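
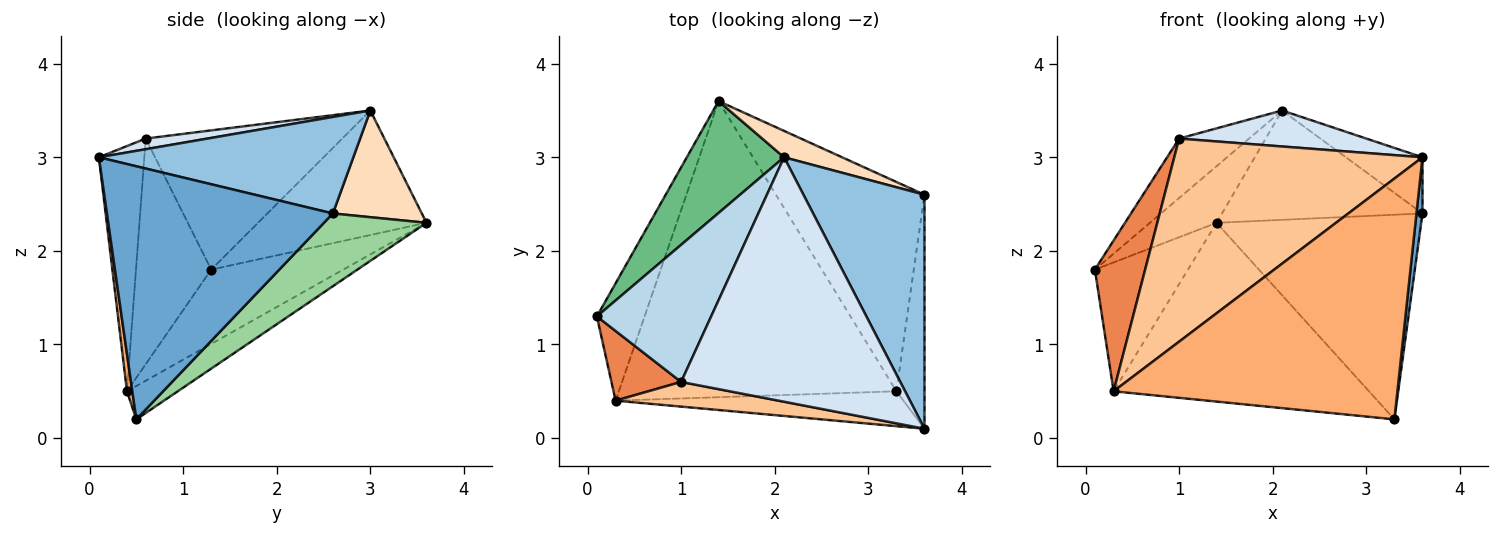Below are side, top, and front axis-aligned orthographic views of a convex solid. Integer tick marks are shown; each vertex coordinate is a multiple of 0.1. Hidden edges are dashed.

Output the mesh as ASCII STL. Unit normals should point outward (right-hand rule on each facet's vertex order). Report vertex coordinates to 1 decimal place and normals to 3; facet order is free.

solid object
 facet normal 0.994 -0.026 -0.110
  outer loop
   vertex 3.3 0.5 0.2
   vertex 3.6 2.6 2.4
   vertex 3.6 0.1 3.0
  endloop
 endfacet
 facet normal 0.613 0.184 0.768
  outer loop
   vertex 2.1 3.0 3.5
   vertex 3.6 0.1 3.0
   vertex 3.6 2.6 2.4
  endloop
 endfacet
 facet normal -0.745 0.265 0.612
  outer loop
   vertex 1.0 0.6 3.2
   vertex 2.1 3.0 3.5
   vertex 0.1 1.3 1.8
  endloop
 endfacet
 facet normal 0.048 -0.146 0.988
  outer loop
   vertex 1.0 0.6 3.2
   vertex 3.6 0.1 3.0
   vertex 2.1 3.0 3.5
  endloop
 endfacet
 facet normal -0.805 -0.538 0.249
  outer loop
   vertex 0.3 0.4 0.5
   vertex 1.0 0.6 3.2
   vertex 0.1 1.3 1.8
  endloop
 endfacet
 facet normal 0.019 -0.989 -0.143
  outer loop
   vertex 0.3 0.4 0.5
   vertex 3.3 0.5 0.2
   vertex 3.6 0.1 3.0
  endloop
 endfacet
 facet normal -0.179 -0.977 0.119
  outer loop
   vertex 0.3 0.4 0.5
   vertex 3.6 0.1 3.0
   vertex 1.0 0.6 3.2
  endloop
 endfacet
 facet normal 0.396 0.893 0.215
  outer loop
   vertex 1.4 3.6 2.3
   vertex 2.1 3.0 3.5
   vertex 3.6 2.6 2.4
  endloop
 endfacet
 facet normal -0.752 0.298 0.588
  outer loop
   vertex 1.4 3.6 2.3
   vertex 0.1 1.3 1.8
   vertex 2.1 3.0 3.5
  endloop
 endfacet
 facet normal 0.331 0.660 -0.675
  outer loop
   vertex 1.4 3.6 2.3
   vertex 3.6 2.6 2.4
   vertex 3.3 0.5 0.2
  endloop
 endfacet
 facet normal -0.724 0.510 -0.465
  outer loop
   vertex 1.4 3.6 2.3
   vertex 0.3 0.4 0.5
   vertex 0.1 1.3 1.8
  endloop
 endfacet
 facet normal -0.102 0.514 -0.852
  outer loop
   vertex 1.4 3.6 2.3
   vertex 3.3 0.5 0.2
   vertex 0.3 0.4 0.5
  endloop
 endfacet
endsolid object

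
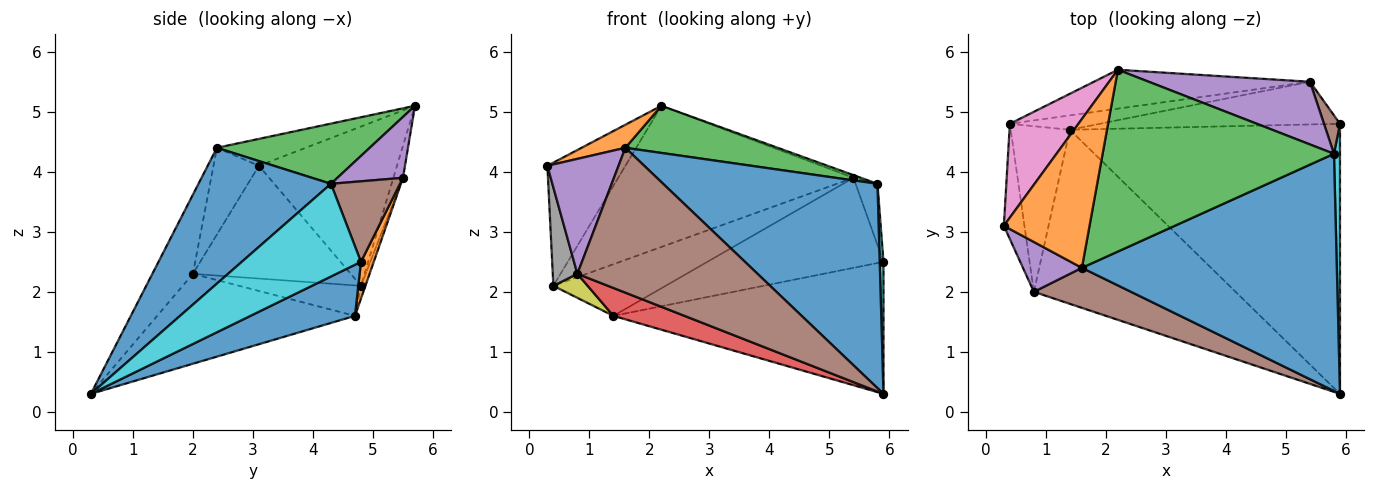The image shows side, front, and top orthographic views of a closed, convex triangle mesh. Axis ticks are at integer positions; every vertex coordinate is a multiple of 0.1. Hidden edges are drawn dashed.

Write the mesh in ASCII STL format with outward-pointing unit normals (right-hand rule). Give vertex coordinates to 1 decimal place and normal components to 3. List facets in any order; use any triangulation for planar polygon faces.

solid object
 facet normal 0.374 -0.605 0.703
  outer loop
   vertex 1.6 2.4 4.4
   vertex 5.9 0.3 0.3
   vertex 5.8 4.3 3.8
  endloop
 endfacet
 facet normal -0.297 -0.146 0.944
  outer loop
   vertex 1.6 2.4 4.4
   vertex 2.2 5.7 5.1
   vertex 0.3 3.1 4.1
  endloop
 endfacet
 facet normal 0.244 -0.244 0.939
  outer loop
   vertex 1.6 2.4 4.4
   vertex 5.8 4.3 3.8
   vertex 2.2 5.7 5.1
  endloop
 endfacet
 facet normal -0.403 -0.145 -0.904
  outer loop
   vertex 0.8 2.0 2.3
   vertex 1.4 4.7 1.6
   vertex 5.9 0.3 0.3
  endloop
 endfacet
 facet normal -0.505 -0.792 0.343
  outer loop
   vertex 0.8 2.0 2.3
   vertex 1.6 2.4 4.4
   vertex 0.3 3.1 4.1
  endloop
 endfacet
 facet normal -0.212 -0.942 0.260
  outer loop
   vertex 0.8 2.0 2.3
   vertex 5.9 0.3 0.3
   vertex 1.6 2.4 4.4
  endloop
 endfacet
 facet normal -0.815 0.461 0.351
  outer loop
   vertex 0.4 4.8 2.1
   vertex 0.3 3.1 4.1
   vertex 2.2 5.7 5.1
  endloop
 endfacet
 facet normal -0.972 -0.152 -0.177
  outer loop
   vertex 0.4 4.8 2.1
   vertex 0.8 2.0 2.3
   vertex 0.3 3.1 4.1
  endloop
 endfacet
 facet normal -0.454 -0.128 -0.882
  outer loop
   vertex 0.4 4.8 2.1
   vertex 1.4 4.7 1.6
   vertex 0.8 2.0 2.3
  endloop
 endfacet
 facet normal 0.997 -0.032 0.065
  outer loop
   vertex 5.9 4.8 2.5
   vertex 5.8 4.3 3.8
   vertex 5.9 0.3 0.3
  endloop
 endfacet
 facet normal 0.168 0.433 -0.886
  outer loop
   vertex 5.9 4.8 2.5
   vertex 5.9 0.3 0.3
   vertex 1.4 4.7 1.6
  endloop
 endfacet
 facet normal 0.065 0.902 -0.427
  outer loop
   vertex 5.4 5.5 3.9
   vertex 5.9 4.8 2.5
   vertex 1.4 4.7 1.6
  endloop
 endfacet
 facet normal -0.039 0.963 -0.265
  outer loop
   vertex 5.4 5.5 3.9
   vertex 0.4 4.8 2.1
   vertex 2.2 5.7 5.1
  endloop
 endfacet
 facet normal -0.038 0.962 -0.269
  outer loop
   vertex 5.4 5.5 3.9
   vertex 1.4 4.7 1.6
   vertex 0.4 4.8 2.1
  endloop
 endfacet
 facet normal 0.353 0.040 0.935
  outer loop
   vertex 5.4 5.5 3.9
   vertex 2.2 5.7 5.1
   vertex 5.8 4.3 3.8
  endloop
 endfacet
 facet normal 0.937 0.297 0.186
  outer loop
   vertex 5.4 5.5 3.9
   vertex 5.8 4.3 3.8
   vertex 5.9 4.8 2.5
  endloop
 endfacet
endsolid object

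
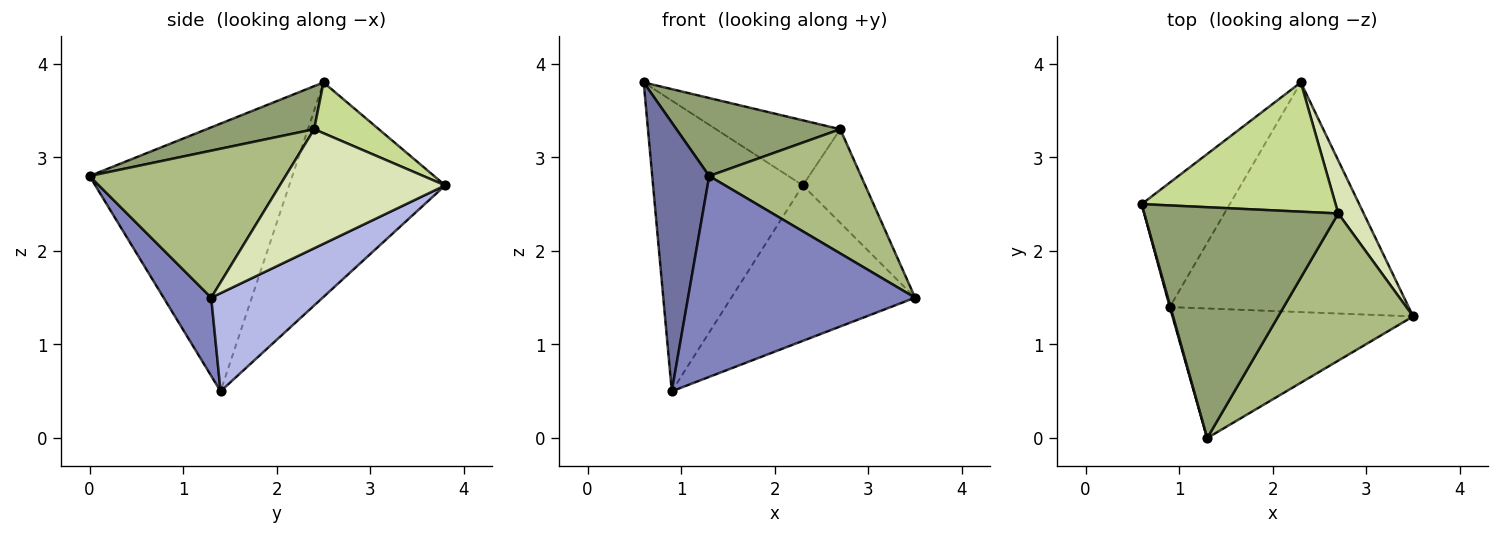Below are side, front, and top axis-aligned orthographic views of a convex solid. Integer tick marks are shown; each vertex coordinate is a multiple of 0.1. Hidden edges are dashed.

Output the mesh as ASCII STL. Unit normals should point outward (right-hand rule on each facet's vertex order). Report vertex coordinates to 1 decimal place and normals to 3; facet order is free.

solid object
 facet normal -0.963 -0.271 0.003
  outer loop
   vertex 0.9 1.4 0.5
   vertex 1.3 0.0 2.8
   vertex 0.6 2.5 3.8
  endloop
 endfacet
 facet normal 0.174 -0.828 -0.534
  outer loop
   vertex 0.9 1.4 0.5
   vertex 3.5 1.3 1.5
   vertex 1.3 0.0 2.8
  endloop
 endfacet
 facet normal -0.692 0.664 -0.284
  outer loop
   vertex 2.3 3.8 2.7
   vertex 0.9 1.4 0.5
   vertex 0.6 2.5 3.8
  endloop
 endfacet
 facet normal 0.322 0.531 -0.784
  outer loop
   vertex 2.3 3.8 2.7
   vertex 3.5 1.3 1.5
   vertex 0.9 1.4 0.5
  endloop
 endfacet
 facet normal 0.206 -0.313 0.927
  outer loop
   vertex 2.7 2.4 3.3
   vertex 0.6 2.5 3.8
   vertex 1.3 0.0 2.8
  endloop
 endfacet
 facet normal 0.640 -0.496 0.587
  outer loop
   vertex 2.7 2.4 3.3
   vertex 1.3 0.0 2.8
   vertex 3.5 1.3 1.5
  endloop
 endfacet
 facet normal 0.228 0.438 0.870
  outer loop
   vertex 2.7 2.4 3.3
   vertex 2.3 3.8 2.7
   vertex 0.6 2.5 3.8
  endloop
 endfacet
 facet normal 0.917 0.346 0.196
  outer loop
   vertex 2.7 2.4 3.3
   vertex 3.5 1.3 1.5
   vertex 2.3 3.8 2.7
  endloop
 endfacet
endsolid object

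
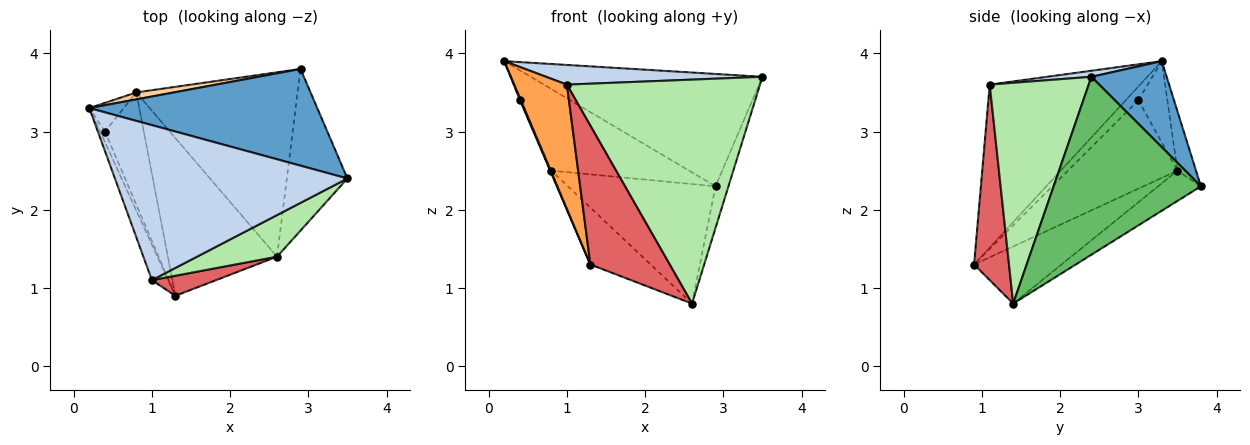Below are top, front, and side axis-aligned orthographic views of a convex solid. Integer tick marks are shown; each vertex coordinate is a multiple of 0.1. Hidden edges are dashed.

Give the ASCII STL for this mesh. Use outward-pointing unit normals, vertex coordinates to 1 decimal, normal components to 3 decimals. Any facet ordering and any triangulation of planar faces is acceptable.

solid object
 facet normal 0.239 0.736 0.633
  outer loop
   vertex 2.9 3.8 2.3
   vertex 0.2 3.3 3.9
   vertex 3.5 2.4 3.7
  endloop
 endfacet
 facet normal 0.026 -0.126 0.992
  outer loop
   vertex 1.0 1.1 3.6
   vertex 3.5 2.4 3.7
   vertex 0.2 3.3 3.9
  endloop
 endfacet
 facet normal -0.940 -0.329 -0.094
  outer loop
   vertex 1.0 1.1 3.6
   vertex 0.2 3.3 3.9
   vertex 1.3 0.9 1.3
  endloop
 endfacet
 facet normal -0.133 0.988 0.084
  outer loop
   vertex 0.8 3.5 2.5
   vertex 0.2 3.3 3.9
   vertex 2.9 3.8 2.3
  endloop
 endfacet
 facet normal 0.943 0.083 -0.321
  outer loop
   vertex 2.6 1.4 0.8
   vertex 2.9 3.8 2.3
   vertex 3.5 2.4 3.7
  endloop
 endfacet
 facet normal 0.450 -0.878 0.163
  outer loop
   vertex 2.6 1.4 0.8
   vertex 3.5 2.4 3.7
   vertex 1.0 1.1 3.6
  endloop
 endfacet
 facet normal 0.399 -0.907 0.131
  outer loop
   vertex 2.6 1.4 0.8
   vertex 1.0 1.1 3.6
   vertex 1.3 0.9 1.3
  endloop
 endfacet
 facet normal -0.442 0.305 -0.844
  outer loop
   vertex 2.6 1.4 0.8
   vertex 1.3 0.9 1.3
   vertex 0.8 3.5 2.5
  endloop
 endfacet
 facet normal -0.156 0.537 -0.829
  outer loop
   vertex 2.6 1.4 0.8
   vertex 0.8 3.5 2.5
   vertex 2.9 3.8 2.3
  endloop
 endfacet
 facet normal -0.940 -0.067 -0.336
  outer loop
   vertex 0.4 3.0 3.4
   vertex 1.3 0.9 1.3
   vertex 0.2 3.3 3.9
  endloop
 endfacet
 facet normal -0.920 0.035 -0.389
  outer loop
   vertex 0.4 3.0 3.4
   vertex 0.2 3.3 3.9
   vertex 0.8 3.5 2.5
  endloop
 endfacet
 facet normal -0.916 0.009 -0.402
  outer loop
   vertex 0.4 3.0 3.4
   vertex 0.8 3.5 2.5
   vertex 1.3 0.9 1.3
  endloop
 endfacet
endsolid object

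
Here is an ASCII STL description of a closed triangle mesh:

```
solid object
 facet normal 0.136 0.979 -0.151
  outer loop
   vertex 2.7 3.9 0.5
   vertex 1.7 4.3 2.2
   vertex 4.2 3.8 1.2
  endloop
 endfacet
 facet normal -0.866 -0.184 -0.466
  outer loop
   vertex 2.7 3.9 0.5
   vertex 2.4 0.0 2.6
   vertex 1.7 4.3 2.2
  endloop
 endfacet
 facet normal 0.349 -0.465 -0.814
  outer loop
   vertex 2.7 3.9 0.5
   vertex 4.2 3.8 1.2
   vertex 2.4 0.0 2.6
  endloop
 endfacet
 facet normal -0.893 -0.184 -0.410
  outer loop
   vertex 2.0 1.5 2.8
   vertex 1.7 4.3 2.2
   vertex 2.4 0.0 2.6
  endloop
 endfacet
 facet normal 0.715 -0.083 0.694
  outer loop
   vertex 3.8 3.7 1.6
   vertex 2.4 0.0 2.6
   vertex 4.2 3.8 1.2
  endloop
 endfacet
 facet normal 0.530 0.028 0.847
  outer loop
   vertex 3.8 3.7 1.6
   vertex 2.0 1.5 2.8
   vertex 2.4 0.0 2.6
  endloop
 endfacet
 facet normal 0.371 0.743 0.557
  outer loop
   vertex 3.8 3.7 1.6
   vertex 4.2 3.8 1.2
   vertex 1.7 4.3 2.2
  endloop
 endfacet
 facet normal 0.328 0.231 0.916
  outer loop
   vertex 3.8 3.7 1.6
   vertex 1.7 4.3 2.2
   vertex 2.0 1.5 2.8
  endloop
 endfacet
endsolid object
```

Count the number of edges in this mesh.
12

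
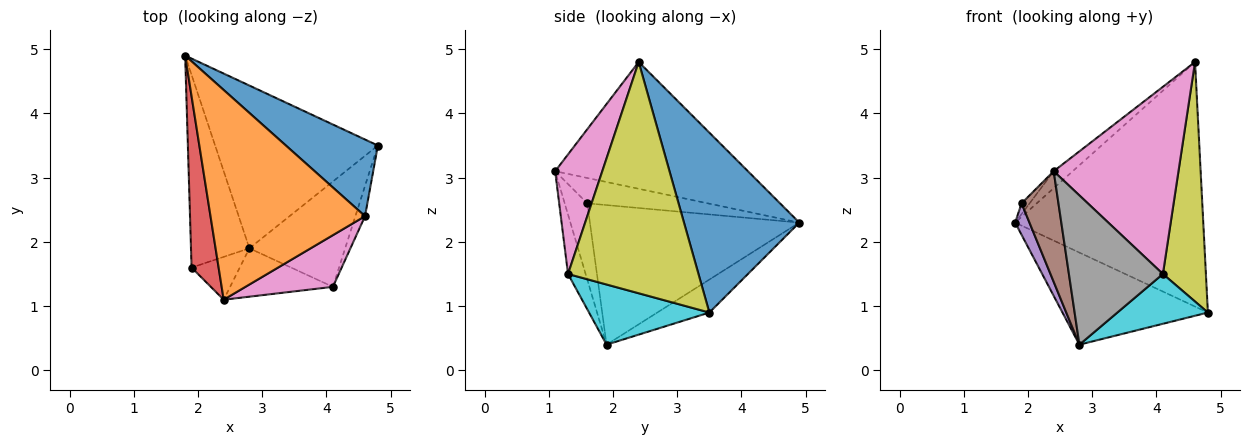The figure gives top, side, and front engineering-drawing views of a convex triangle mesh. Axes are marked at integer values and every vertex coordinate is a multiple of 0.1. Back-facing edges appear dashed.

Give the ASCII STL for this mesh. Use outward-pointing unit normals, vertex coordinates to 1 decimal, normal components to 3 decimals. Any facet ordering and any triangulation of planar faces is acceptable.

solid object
 facet normal 0.505 0.824 0.258
  outer loop
   vertex 4.6 2.4 4.8
   vertex 4.8 3.5 0.9
   vertex 1.8 4.9 2.3
  endloop
 endfacet
 facet normal -0.633 0.062 0.772
  outer loop
   vertex 4.6 2.4 4.8
   vertex 1.8 4.9 2.3
   vertex 2.4 1.1 3.1
  endloop
 endfacet
 facet normal -0.174 0.485 -0.857
  outer loop
   vertex 2.8 1.9 0.4
   vertex 1.8 4.9 2.3
   vertex 4.8 3.5 0.9
  endloop
 endfacet
 facet normal -0.683 0.046 0.729
  outer loop
   vertex 1.9 1.6 2.6
   vertex 2.4 1.1 3.1
   vertex 1.8 4.9 2.3
  endloop
 endfacet
 facet normal -0.921 -0.063 -0.385
  outer loop
   vertex 1.9 1.6 2.6
   vertex 1.8 4.9 2.3
   vertex 2.8 1.9 0.4
  endloop
 endfacet
 facet normal -0.496 -0.810 -0.313
  outer loop
   vertex 1.9 1.6 2.6
   vertex 2.8 1.9 0.4
   vertex 2.4 1.1 3.1
  endloop
 endfacet
 facet normal 0.342 -0.906 0.250
  outer loop
   vertex 4.1 1.3 1.5
   vertex 4.6 2.4 4.8
   vertex 2.4 1.1 3.1
  endloop
 endfacet
 facet normal -0.175 -0.937 -0.303
  outer loop
   vertex 4.1 1.3 1.5
   vertex 2.4 1.1 3.1
   vertex 2.8 1.9 0.4
  endloop
 endfacet
 facet normal 0.949 -0.313 -0.040
  outer loop
   vertex 4.1 1.3 1.5
   vertex 4.8 3.5 0.9
   vertex 4.6 2.4 4.8
  endloop
 endfacet
 facet normal 0.494 -0.372 -0.786
  outer loop
   vertex 4.1 1.3 1.5
   vertex 2.8 1.9 0.4
   vertex 4.8 3.5 0.9
  endloop
 endfacet
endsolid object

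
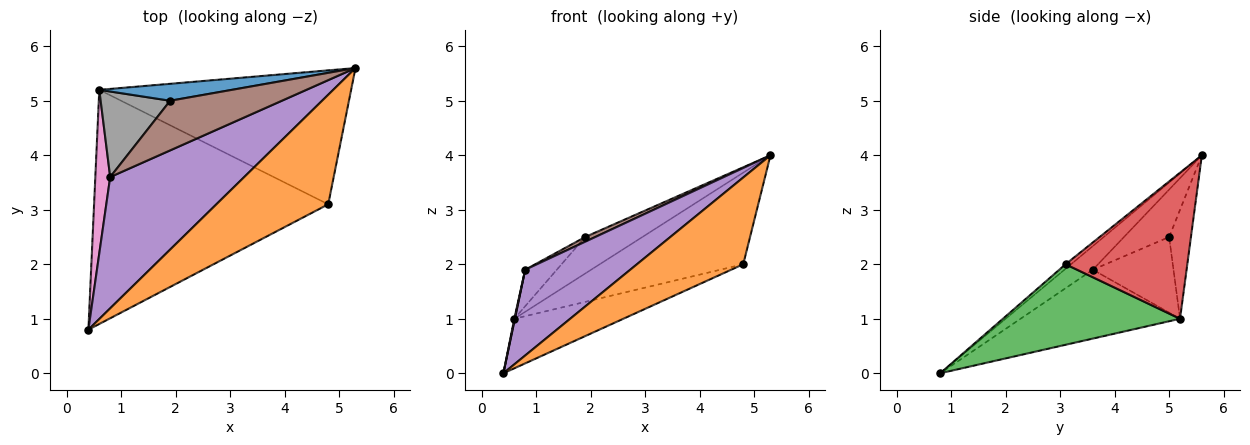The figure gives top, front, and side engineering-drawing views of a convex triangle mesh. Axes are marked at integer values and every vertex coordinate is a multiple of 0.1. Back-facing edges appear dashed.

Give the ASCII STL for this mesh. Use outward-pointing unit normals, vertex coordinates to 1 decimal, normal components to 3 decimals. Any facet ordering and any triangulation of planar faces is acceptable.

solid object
 facet normal -0.327 0.858 0.397
  outer loop
   vertex 0.6 5.2 1.0
   vertex 1.9 5.0 2.5
   vertex 5.3 5.6 4.0
  endloop
 endfacet
 facet normal -0.032 -0.620 0.784
  outer loop
   vertex 4.8 3.1 2.0
   vertex 5.3 5.6 4.0
   vertex 0.4 0.8 0.0
  endloop
 endfacet
 facet normal 0.319 0.196 -0.927
  outer loop
   vertex 4.8 3.1 2.0
   vertex 0.4 0.8 0.0
   vertex 0.6 5.2 1.0
  endloop
 endfacet
 facet normal 0.432 0.509 -0.744
  outer loop
   vertex 4.8 3.1 2.0
   vertex 0.6 5.2 1.0
   vertex 5.3 5.6 4.0
  endloop
 endfacet
 facet normal -0.146 -0.541 0.828
  outer loop
   vertex 0.8 3.6 1.9
   vertex 0.4 0.8 0.0
   vertex 5.3 5.6 4.0
  endloop
 endfacet
 facet normal -0.389 -0.087 0.917
  outer loop
   vertex 0.8 3.6 1.9
   vertex 5.3 5.6 4.0
   vertex 1.9 5.0 2.5
  endloop
 endfacet
 facet normal -0.977 -0.004 0.211
  outer loop
   vertex 0.8 3.6 1.9
   vertex 0.6 5.2 1.0
   vertex 0.4 0.8 0.0
  endloop
 endfacet
 facet normal -0.707 0.277 0.650
  outer loop
   vertex 0.8 3.6 1.9
   vertex 1.9 5.0 2.5
   vertex 0.6 5.2 1.0
  endloop
 endfacet
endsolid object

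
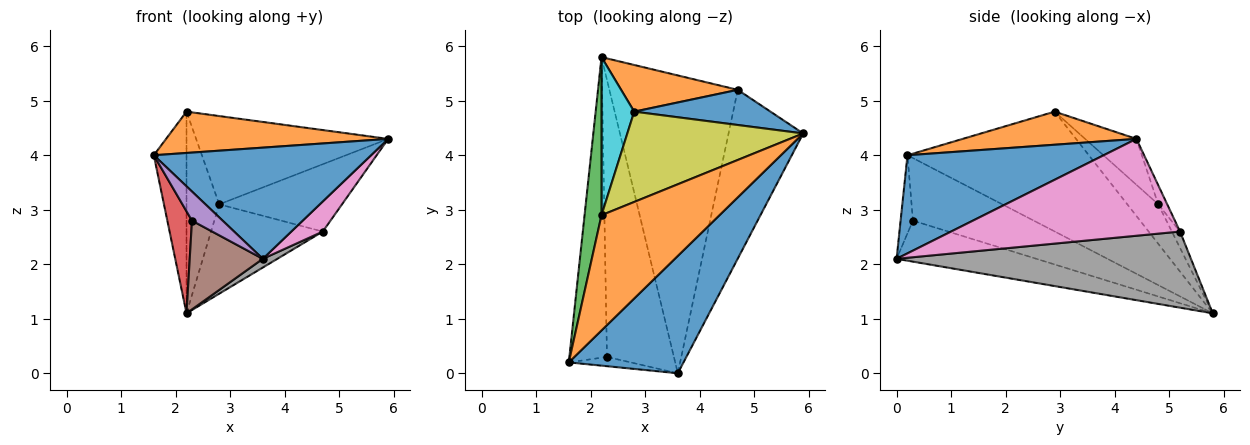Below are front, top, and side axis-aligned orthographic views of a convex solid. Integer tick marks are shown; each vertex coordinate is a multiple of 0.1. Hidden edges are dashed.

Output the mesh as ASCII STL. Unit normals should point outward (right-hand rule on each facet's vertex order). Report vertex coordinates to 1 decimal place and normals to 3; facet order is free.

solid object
 facet normal 0.528 -0.584 0.617
  outer loop
   vertex 3.6 0.0 2.1
   vertex 5.9 4.4 4.3
   vertex 1.6 0.2 4.0
  endloop
 endfacet
 facet normal 0.255 -0.326 0.910
  outer loop
   vertex 2.2 2.9 4.8
   vertex 1.6 0.2 4.0
   vertex 5.9 4.4 4.3
  endloop
 endfacet
 facet normal -0.975 0.176 0.138
  outer loop
   vertex 2.2 2.9 4.8
   vertex 2.2 5.8 1.1
   vertex 1.6 0.2 4.0
  endloop
 endfacet
 facet normal -0.845 -0.172 -0.507
  outer loop
   vertex 2.3 0.3 2.8
   vertex 1.6 0.2 4.0
   vertex 2.2 5.8 1.1
  endloop
 endfacet
 facet normal -0.358 -0.890 -0.283
  outer loop
   vertex 2.3 0.3 2.8
   vertex 3.6 0.0 2.1
   vertex 1.6 0.2 4.0
  endloop
 endfacet
 facet normal -0.504 -0.263 -0.823
  outer loop
   vertex 2.3 0.3 2.8
   vertex 2.2 5.8 1.1
   vertex 3.6 0.0 2.1
  endloop
 endfacet
 facet normal 0.787 -0.108 -0.607
  outer loop
   vertex 4.7 5.2 2.6
   vertex 5.9 4.4 4.3
   vertex 3.6 0.0 2.1
  endloop
 endfacet
 facet normal 0.510 -0.025 -0.860
  outer loop
   vertex 4.7 5.2 2.6
   vertex 3.6 0.0 2.1
   vertex 2.2 5.8 1.1
  endloop
 endfacet
 facet normal -0.184 0.687 0.703
  outer loop
   vertex 2.8 4.8 3.1
   vertex 2.2 2.9 4.8
   vertex 5.9 4.4 4.3
  endloop
 endfacet
 facet normal -0.597 0.631 0.495
  outer loop
   vertex 2.8 4.8 3.1
   vertex 2.2 5.8 1.1
   vertex 2.2 2.9 4.8
  endloop
 endfacet
 facet normal -0.065 0.885 0.462
  outer loop
   vertex 2.8 4.8 3.1
   vertex 5.9 4.4 4.3
   vertex 4.7 5.2 2.6
  endloop
 endfacet
 facet normal -0.065 0.885 0.462
  outer loop
   vertex 2.8 4.8 3.1
   vertex 4.7 5.2 2.6
   vertex 2.2 5.8 1.1
  endloop
 endfacet
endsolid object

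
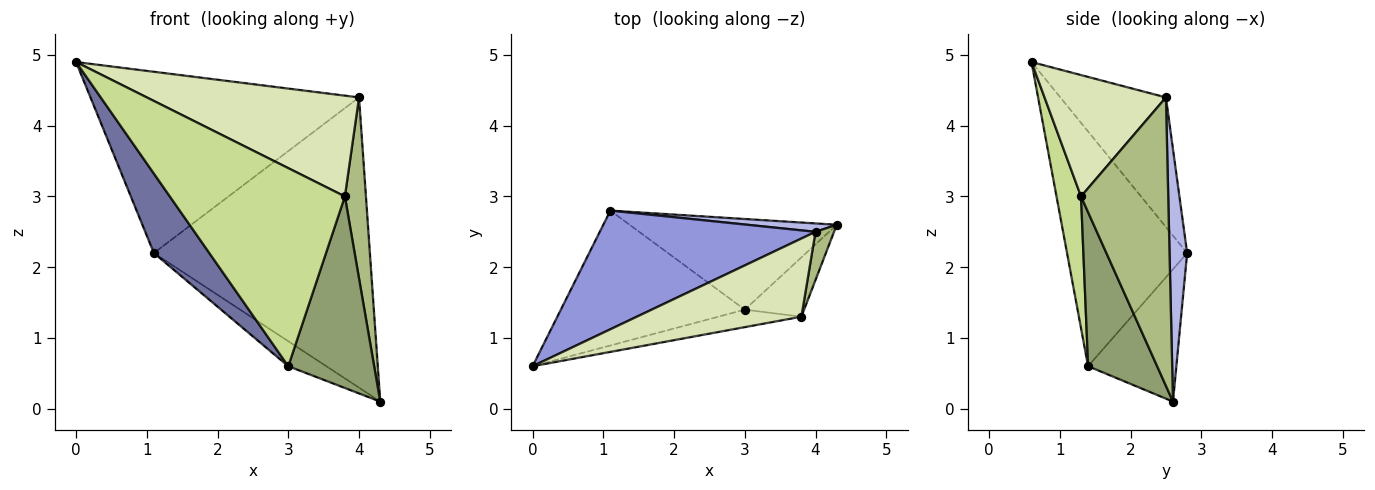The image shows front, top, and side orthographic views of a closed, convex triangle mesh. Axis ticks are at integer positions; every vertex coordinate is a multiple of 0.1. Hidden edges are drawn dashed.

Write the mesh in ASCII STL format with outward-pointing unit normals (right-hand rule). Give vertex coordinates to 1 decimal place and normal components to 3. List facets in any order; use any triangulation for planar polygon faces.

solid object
 facet normal -0.740 -0.342 -0.580
  outer loop
   vertex 3.0 1.4 0.6
   vertex 0.0 0.6 4.9
   vertex 1.1 2.8 2.2
  endloop
 endfacet
 facet normal -0.525 0.226 -0.821
  outer loop
   vertex 3.0 1.4 0.6
   vertex 1.1 2.8 2.2
   vertex 4.3 2.6 0.1
  endloop
 endfacet
 facet normal -0.312 0.795 0.520
  outer loop
   vertex 4.0 2.5 4.4
   vertex 1.1 2.8 2.2
   vertex 0.0 0.6 4.9
  endloop
 endfacet
 facet normal 0.081 0.996 0.029
  outer loop
   vertex 4.0 2.5 4.4
   vertex 4.3 2.6 0.1
   vertex 1.1 2.8 2.2
  endloop
 endfacet
 facet normal 0.609 -0.758 -0.235
  outer loop
   vertex 3.8 1.3 3.0
   vertex 3.0 1.4 0.6
   vertex 4.3 2.6 0.1
  endloop
 endfacet
 facet normal 0.970 -0.234 0.062
  outer loop
   vertex 3.8 1.3 3.0
   vertex 4.3 2.6 0.1
   vertex 4.0 2.5 4.4
  endloop
 endfacet
 facet normal 0.138 -0.987 -0.087
  outer loop
   vertex 3.8 1.3 3.0
   vertex 0.0 0.6 4.9
   vertex 3.0 1.4 0.6
  endloop
 endfacet
 facet normal 0.412 -0.720 0.558
  outer loop
   vertex 3.8 1.3 3.0
   vertex 4.0 2.5 4.4
   vertex 0.0 0.6 4.9
  endloop
 endfacet
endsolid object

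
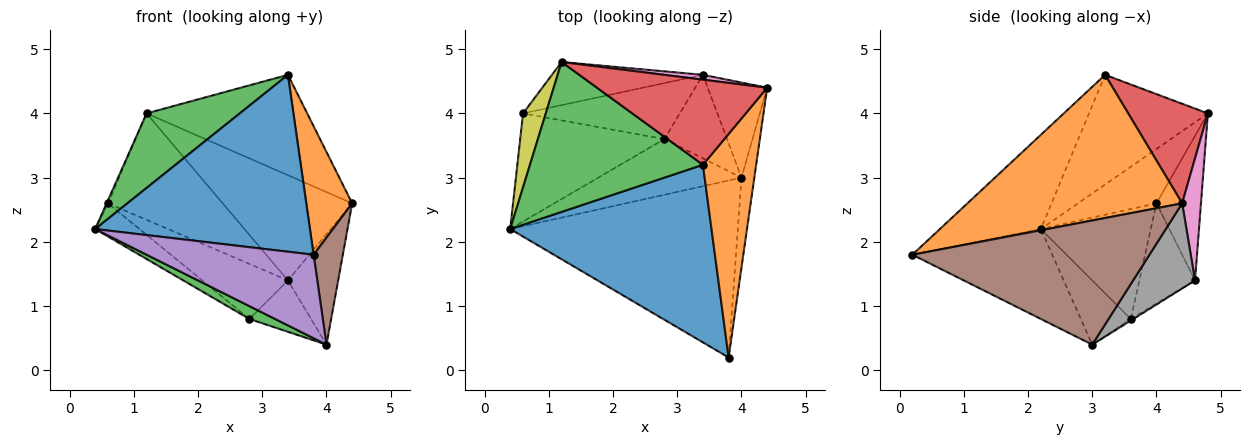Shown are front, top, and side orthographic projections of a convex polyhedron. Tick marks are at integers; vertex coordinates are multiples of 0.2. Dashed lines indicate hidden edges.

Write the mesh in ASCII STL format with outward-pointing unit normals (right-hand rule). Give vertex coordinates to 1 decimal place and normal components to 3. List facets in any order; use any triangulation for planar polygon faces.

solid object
 facet normal -0.315 -0.670 0.673
  outer loop
   vertex 3.4 3.2 4.6
   vertex 0.4 2.2 2.2
   vertex 3.8 0.2 1.8
  endloop
 endfacet
 facet normal 0.919 -0.196 0.342
  outer loop
   vertex 3.4 3.2 4.6
   vertex 3.8 0.2 1.8
   vertex 4.4 4.4 2.6
  endloop
 endfacet
 facet normal -0.494 -0.387 0.779
  outer loop
   vertex 1.2 4.8 4.0
   vertex 0.4 2.2 2.2
   vertex 3.4 3.2 4.6
  endloop
 endfacet
 facet normal 0.354 0.713 0.605
  outer loop
   vertex 1.2 4.8 4.0
   vertex 3.4 3.2 4.6
   vertex 4.4 4.4 2.6
  endloop
 endfacet
 facet normal -0.337 -0.402 -0.852
  outer loop
   vertex 4.0 3.0 0.4
   vertex 3.8 0.2 1.8
   vertex 0.4 2.2 2.2
  endloop
 endfacet
 facet normal 0.987 -0.122 -0.102
  outer loop
   vertex 4.0 3.0 0.4
   vertex 4.4 4.4 2.6
   vertex 3.8 0.2 1.8
  endloop
 endfacet
 facet normal 0.143 0.989 0.045
  outer loop
   vertex 3.4 4.6 1.4
   vertex 1.2 4.8 4.0
   vertex 4.4 4.4 2.6
  endloop
 endfacet
 facet normal 0.683 0.554 -0.477
  outer loop
   vertex 3.4 4.6 1.4
   vertex 4.4 4.4 2.6
   vertex 4.0 3.0 0.4
  endloop
 endfacet
 facet normal -0.922 0.017 0.386
  outer loop
   vertex 0.6 4.0 2.6
   vertex 0.4 2.2 2.2
   vertex 1.2 4.8 4.0
  endloop
 endfacet
 facet normal -0.338 0.872 -0.353
  outer loop
   vertex 0.6 4.0 2.6
   vertex 1.2 4.8 4.0
   vertex 3.4 4.6 1.4
  endloop
 endfacet
 facet normal -0.022 0.524 -0.851
  outer loop
   vertex 2.8 3.6 0.8
   vertex 3.4 4.6 1.4
   vertex 4.0 3.0 0.4
  endloop
 endfacet
 facet normal -0.415 0.638 -0.649
  outer loop
   vertex 2.8 3.6 0.8
   vertex 0.6 4.0 2.6
   vertex 3.4 4.6 1.4
  endloop
 endfacet
 facet normal -0.401 -0.206 -0.893
  outer loop
   vertex 2.8 3.6 0.8
   vertex 4.0 3.0 0.4
   vertex 0.4 2.2 2.2
  endloop
 endfacet
 facet normal -0.589 0.237 -0.773
  outer loop
   vertex 2.8 3.6 0.8
   vertex 0.4 2.2 2.2
   vertex 0.6 4.0 2.6
  endloop
 endfacet
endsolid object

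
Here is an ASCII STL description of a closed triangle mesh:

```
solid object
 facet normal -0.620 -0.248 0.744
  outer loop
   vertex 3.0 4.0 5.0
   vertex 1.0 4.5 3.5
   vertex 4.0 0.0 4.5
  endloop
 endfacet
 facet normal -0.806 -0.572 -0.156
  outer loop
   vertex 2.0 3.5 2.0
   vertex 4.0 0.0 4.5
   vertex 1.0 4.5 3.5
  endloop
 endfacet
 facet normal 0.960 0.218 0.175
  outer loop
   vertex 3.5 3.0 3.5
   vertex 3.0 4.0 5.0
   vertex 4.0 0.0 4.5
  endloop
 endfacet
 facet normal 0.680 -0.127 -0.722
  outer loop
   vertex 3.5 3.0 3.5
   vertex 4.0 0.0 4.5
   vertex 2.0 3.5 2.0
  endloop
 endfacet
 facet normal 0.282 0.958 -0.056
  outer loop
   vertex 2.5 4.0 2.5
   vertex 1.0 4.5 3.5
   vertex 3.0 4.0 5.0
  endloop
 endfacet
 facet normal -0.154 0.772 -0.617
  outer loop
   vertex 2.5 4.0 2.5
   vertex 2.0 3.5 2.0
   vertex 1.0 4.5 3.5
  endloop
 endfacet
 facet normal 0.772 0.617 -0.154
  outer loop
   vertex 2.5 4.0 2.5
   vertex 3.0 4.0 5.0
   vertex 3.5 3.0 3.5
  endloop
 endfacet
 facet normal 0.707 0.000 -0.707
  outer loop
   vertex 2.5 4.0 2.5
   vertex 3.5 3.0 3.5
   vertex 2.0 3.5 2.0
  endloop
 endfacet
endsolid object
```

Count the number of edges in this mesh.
12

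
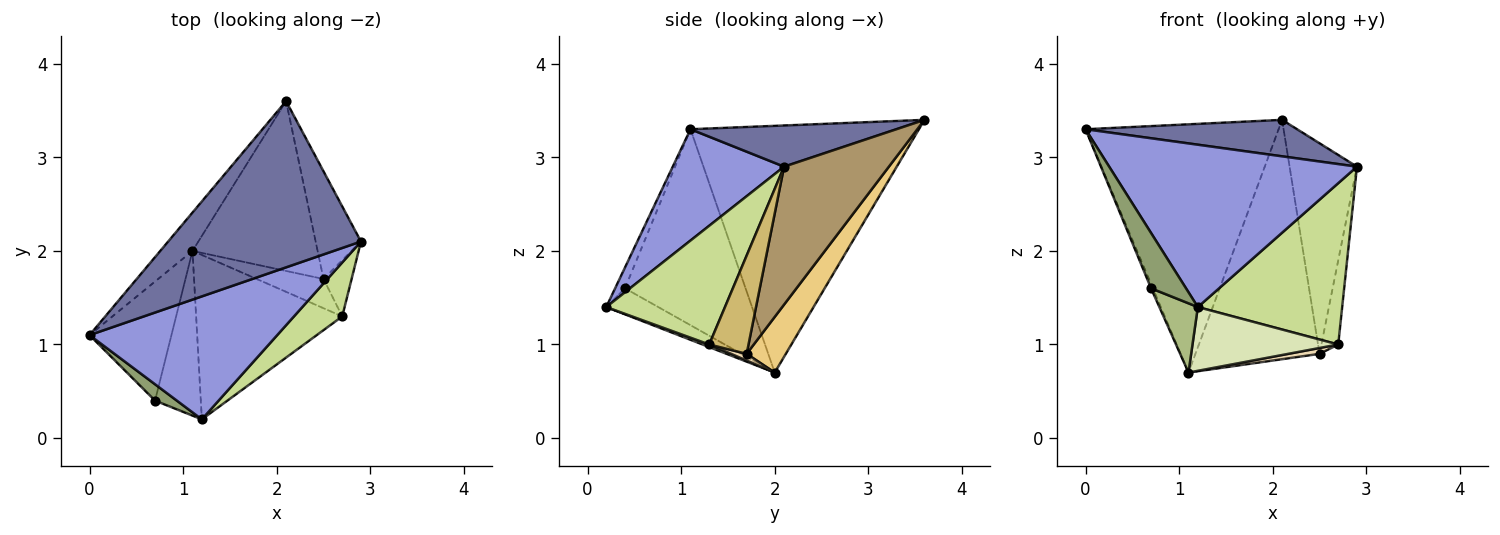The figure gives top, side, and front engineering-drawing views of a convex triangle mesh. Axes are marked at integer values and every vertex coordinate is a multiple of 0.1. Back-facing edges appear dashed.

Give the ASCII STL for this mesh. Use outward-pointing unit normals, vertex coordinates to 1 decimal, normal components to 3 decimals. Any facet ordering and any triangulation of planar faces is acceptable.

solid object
 facet normal 0.204 -0.210 0.956
  outer loop
   vertex 2.1 3.6 3.4
   vertex 0.0 1.1 3.3
   vertex 2.9 2.1 2.9
  endloop
 endfacet
 facet normal -0.760 0.642 -0.099
  outer loop
   vertex 1.1 2.0 0.7
   vertex 0.0 1.1 3.3
   vertex 2.1 3.6 3.4
  endloop
 endfacet
 facet normal 0.337 -0.750 0.568
  outer loop
   vertex 1.2 0.2 1.4
   vertex 2.9 2.1 2.9
   vertex 0.0 1.1 3.3
  endloop
 endfacet
 facet normal -0.923 0.014 -0.386
  outer loop
   vertex 0.7 0.4 1.6
   vertex 0.0 1.1 3.3
   vertex 1.1 2.0 0.7
  endloop
 endfacet
 facet normal -0.261 -0.926 0.274
  outer loop
   vertex 0.7 0.4 1.6
   vertex 1.2 0.2 1.4
   vertex 0.0 1.1 3.3
  endloop
 endfacet
 facet normal -0.464 -0.343 -0.817
  outer loop
   vertex 0.7 0.4 1.6
   vertex 1.1 2.0 0.7
   vertex 1.2 0.2 1.4
  endloop
 endfacet
 facet normal 0.615 -0.748 0.250
  outer loop
   vertex 2.7 1.3 1.0
   vertex 2.9 2.1 2.9
   vertex 1.2 0.2 1.4
  endloop
 endfacet
 facet normal 0.017 -0.362 -0.932
  outer loop
   vertex 2.7 1.3 1.0
   vertex 1.2 0.2 1.4
   vertex 1.1 2.0 0.7
  endloop
 endfacet
 facet normal 0.811 0.521 -0.266
  outer loop
   vertex 2.5 1.7 0.9
   vertex 2.1 3.6 3.4
   vertex 2.9 2.1 2.9
  endloop
 endfacet
 facet normal 0.889 0.381 -0.254
  outer loop
   vertex 2.5 1.7 0.9
   vertex 2.9 2.1 2.9
   vertex 2.7 1.3 1.0
  endloop
 endfacet
 facet normal 0.249 0.790 -0.560
  outer loop
   vertex 2.5 1.7 0.9
   vertex 1.1 2.0 0.7
   vertex 2.1 3.6 3.4
  endloop
 endfacet
 facet normal 0.098 -0.195 -0.976
  outer loop
   vertex 2.5 1.7 0.9
   vertex 2.7 1.3 1.0
   vertex 1.1 2.0 0.7
  endloop
 endfacet
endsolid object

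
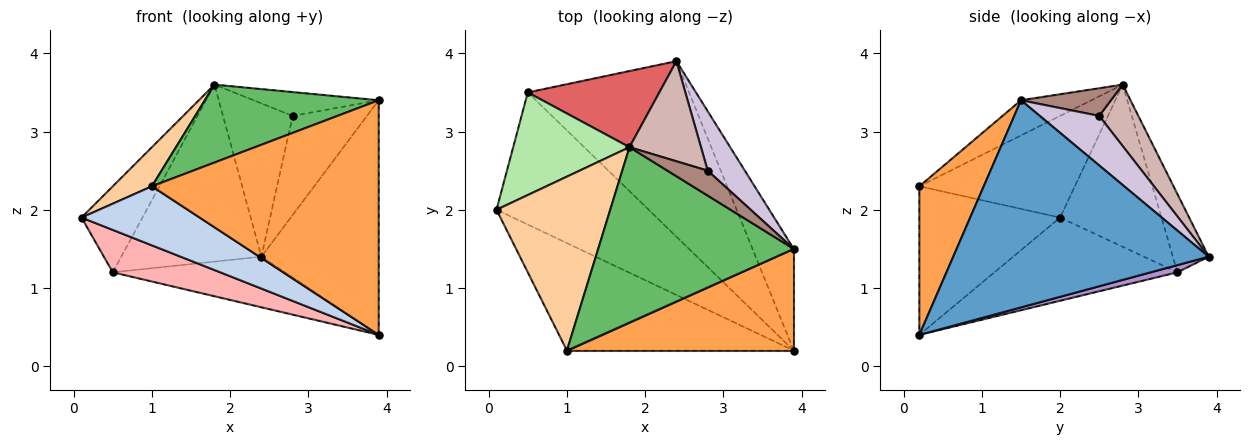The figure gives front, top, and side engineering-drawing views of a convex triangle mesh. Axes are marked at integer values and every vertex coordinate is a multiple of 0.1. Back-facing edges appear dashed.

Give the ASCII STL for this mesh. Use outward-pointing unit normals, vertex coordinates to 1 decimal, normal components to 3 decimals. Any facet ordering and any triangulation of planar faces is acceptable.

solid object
 facet normal 0.894 0.411 -0.178
  outer loop
   vertex 3.9 0.2 0.4
   vertex 2.4 3.9 1.4
   vertex 3.9 1.5 3.4
  endloop
 endfacet
 facet normal -0.498 -0.418 -0.760
  outer loop
   vertex 1.0 0.2 2.3
   vertex 0.1 2.0 1.9
   vertex 3.9 0.2 0.4
  endloop
 endfacet
 facet normal 0.252 -0.888 0.385
  outer loop
   vertex 1.0 0.2 2.3
   vertex 3.9 0.2 0.4
   vertex 3.9 1.5 3.4
  endloop
 endfacet
 facet normal -0.657 -0.165 0.735
  outer loop
   vertex 1.8 2.8 3.6
   vertex 0.1 2.0 1.9
   vertex 1.0 0.2 2.3
  endloop
 endfacet
 facet normal -0.162 -0.401 0.902
  outer loop
   vertex 1.8 2.8 3.6
   vertex 1.0 0.2 2.3
   vertex 3.9 1.5 3.4
  endloop
 endfacet
 facet normal -0.730 0.439 0.524
  outer loop
   vertex 0.5 3.5 1.2
   vertex 0.1 2.0 1.9
   vertex 1.8 2.8 3.6
  endloop
 endfacet
 facet normal -0.229 0.894 0.385
  outer loop
   vertex 0.5 3.5 1.2
   vertex 1.8 2.8 3.6
   vertex 2.4 3.9 1.4
  endloop
 endfacet
 facet normal -0.462 -0.271 -0.845
  outer loop
   vertex 0.5 3.5 1.2
   vertex 3.9 0.2 0.4
   vertex 0.1 2.0 1.9
  endloop
 endfacet
 facet normal 0.043 0.277 -0.960
  outer loop
   vertex 0.5 3.5 1.2
   vertex 2.4 3.9 1.4
   vertex 3.9 0.2 0.4
  endloop
 endfacet
 facet normal 0.566 0.707 0.424
  outer loop
   vertex 2.8 2.5 3.2
   vertex 3.9 1.5 3.4
   vertex 2.4 3.9 1.4
  endloop
 endfacet
 facet normal 0.445 0.619 0.648
  outer loop
   vertex 2.8 2.5 3.2
   vertex 1.8 2.8 3.6
   vertex 3.9 1.5 3.4
  endloop
 endfacet
 facet normal 0.425 0.758 0.495
  outer loop
   vertex 2.8 2.5 3.2
   vertex 2.4 3.9 1.4
   vertex 1.8 2.8 3.6
  endloop
 endfacet
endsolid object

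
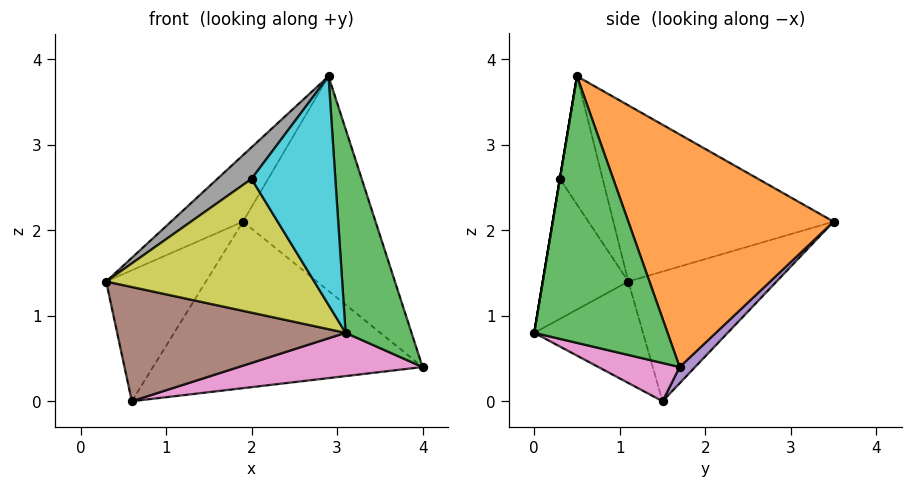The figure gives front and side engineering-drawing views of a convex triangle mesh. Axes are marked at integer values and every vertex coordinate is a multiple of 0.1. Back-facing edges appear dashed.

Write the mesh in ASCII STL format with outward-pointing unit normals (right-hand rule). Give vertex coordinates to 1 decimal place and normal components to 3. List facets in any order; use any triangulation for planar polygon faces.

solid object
 facet normal -0.637 0.208 0.742
  outer loop
   vertex 2.9 0.5 3.8
   vertex 1.9 3.5 2.1
   vertex 0.3 1.1 1.4
  endloop
 endfacet
 facet normal 0.762 0.492 0.420
  outer loop
   vertex 2.9 0.5 3.8
   vertex 4.0 1.7 0.4
   vertex 1.9 3.5 2.1
  endloop
 endfacet
 facet normal 0.889 -0.439 0.132
  outer loop
   vertex 3.1 0.0 0.8
   vertex 4.0 1.7 0.4
   vertex 2.9 0.5 3.8
  endloop
 endfacet
 facet normal -0.829 0.558 -0.018
  outer loop
   vertex 0.6 1.5 0.0
   vertex 0.3 1.1 1.4
   vertex 1.9 3.5 2.1
  endloop
 endfacet
 facet normal 0.041 0.711 -0.702
  outer loop
   vertex 0.6 1.5 0.0
   vertex 1.9 3.5 2.1
   vertex 4.0 1.7 0.4
  endloop
 endfacet
 facet normal -0.406 -0.852 -0.330
  outer loop
   vertex 0.6 1.5 0.0
   vertex 3.1 0.0 0.8
   vertex 0.3 1.1 1.4
  endloop
 endfacet
 facet normal 0.129 -0.291 -0.948
  outer loop
   vertex 0.6 1.5 0.0
   vertex 4.0 1.7 0.4
   vertex 3.1 0.0 0.8
  endloop
 endfacet
 facet normal -0.643 -0.514 0.568
  outer loop
   vertex 2.0 0.3 2.6
   vertex 2.9 0.5 3.8
   vertex 0.3 1.1 1.4
  endloop
 endfacet
 facet normal -0.379 -0.922 -0.078
  outer loop
   vertex 2.0 0.3 2.6
   vertex 0.3 1.1 1.4
   vertex 3.1 0.0 0.8
  endloop
 endfacet
 facet normal 0.000 -0.986 0.164
  outer loop
   vertex 2.0 0.3 2.6
   vertex 3.1 0.0 0.8
   vertex 2.9 0.5 3.8
  endloop
 endfacet
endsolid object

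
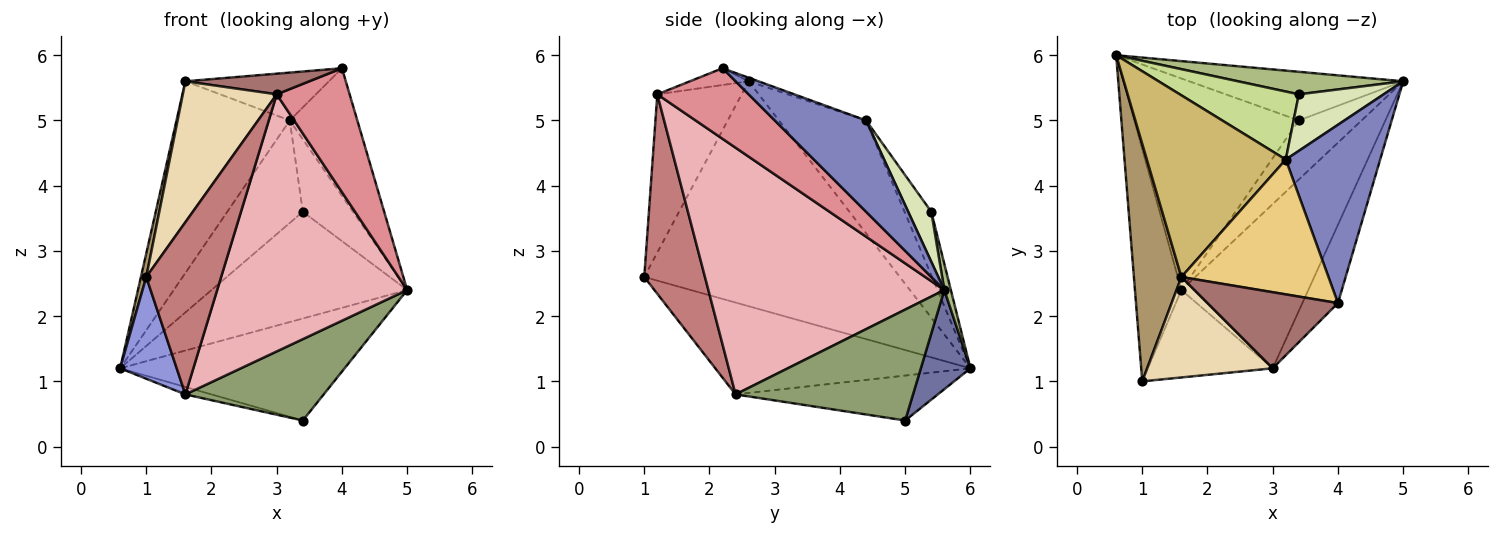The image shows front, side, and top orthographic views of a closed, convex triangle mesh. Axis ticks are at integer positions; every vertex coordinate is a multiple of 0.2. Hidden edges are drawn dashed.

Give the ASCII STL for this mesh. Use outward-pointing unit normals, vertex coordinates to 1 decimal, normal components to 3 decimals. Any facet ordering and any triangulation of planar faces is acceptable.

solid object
 facet normal 0.196 0.885 -0.422
  outer loop
   vertex 3.4 5.0 0.4
   vertex 0.6 6.0 1.2
   vertex 5.0 5.6 2.4
  endloop
 endfacet
 facet normal 0.618 0.457 0.639
  outer loop
   vertex 3.2 4.4 5.0
   vertex 4.0 2.2 5.8
   vertex 5.0 5.6 2.4
  endloop
 endfacet
 facet normal -0.875 -0.194 -0.443
  outer loop
   vertex 1.6 2.4 0.8
   vertex 1.0 1.0 2.6
   vertex 0.6 6.0 1.2
  endloop
 endfacet
 facet normal -0.263 0.034 -0.964
  outer loop
   vertex 1.6 2.4 0.8
   vertex 0.6 6.0 1.2
   vertex 3.4 5.0 0.4
  endloop
 endfacet
 facet normal 0.720 -0.561 -0.408
  outer loop
   vertex 1.6 2.4 0.8
   vertex 3.4 5.0 0.4
   vertex 5.0 5.6 2.4
  endloop
 endfacet
 facet normal 0.033 0.978 0.206
  outer loop
   vertex 3.4 5.4 3.6
   vertex 5.0 5.6 2.4
   vertex 0.6 6.0 1.2
  endloop
 endfacet
 facet normal -0.283 0.799 0.530
  outer loop
   vertex 3.4 5.4 3.6
   vertex 0.6 6.0 1.2
   vertex 3.2 4.4 5.0
  endloop
 endfacet
 facet normal 0.341 0.741 0.578
  outer loop
   vertex 3.4 5.4 3.6
   vertex 3.2 4.4 5.0
   vertex 5.0 5.6 2.4
  endloop
 endfacet
 facet normal -0.978 -0.020 0.207
  outer loop
   vertex 1.6 2.6 5.6
   vertex 0.6 6.0 1.2
   vertex 1.0 1.0 2.6
  endloop
 endfacet
 facet normal -0.488 0.634 0.601
  outer loop
   vertex 1.6 2.6 5.6
   vertex 3.2 4.4 5.0
   vertex 0.6 6.0 1.2
  endloop
 endfacet
 facet normal -0.023 0.334 0.942
  outer loop
   vertex 1.6 2.6 5.6
   vertex 4.0 2.2 5.8
   vertex 3.2 4.4 5.0
  endloop
 endfacet
 facet normal -0.590 -0.657 0.469
  outer loop
   vertex 3.0 1.2 5.4
   vertex 1.6 2.6 5.6
   vertex 1.0 1.0 2.6
  endloop
 endfacet
 facet normal -0.123 -0.260 0.958
  outer loop
   vertex 3.0 1.2 5.4
   vertex 4.0 2.2 5.8
   vertex 1.6 2.6 5.6
  endloop
 endfacet
 facet normal 0.586 -0.723 -0.367
  outer loop
   vertex 3.0 1.2 5.4
   vertex 1.0 1.0 2.6
   vertex 1.6 2.4 0.8
  endloop
 endfacet
 facet normal 0.727 -0.580 -0.367
  outer loop
   vertex 3.0 1.2 5.4
   vertex 5.0 5.6 2.4
   vertex 4.0 2.2 5.8
  endloop
 endfacet
 facet normal 0.723 -0.582 -0.372
  outer loop
   vertex 3.0 1.2 5.4
   vertex 1.6 2.4 0.8
   vertex 5.0 5.6 2.4
  endloop
 endfacet
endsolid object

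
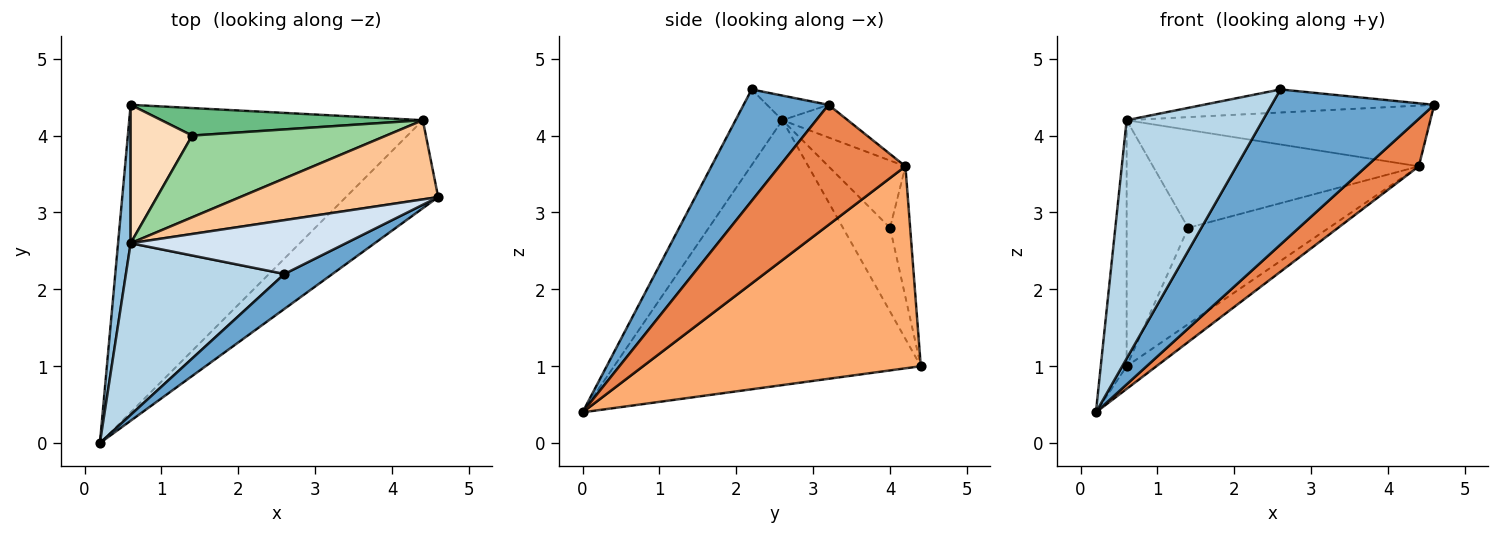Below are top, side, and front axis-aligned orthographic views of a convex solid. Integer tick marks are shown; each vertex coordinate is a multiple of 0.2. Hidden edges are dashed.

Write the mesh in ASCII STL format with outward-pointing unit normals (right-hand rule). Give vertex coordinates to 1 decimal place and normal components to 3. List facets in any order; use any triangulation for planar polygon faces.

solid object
 facet normal 0.454 -0.869 0.196
  outer loop
   vertex 2.6 2.2 4.6
   vertex 0.2 0.0 0.4
   vertex 4.6 3.2 4.4
  endloop
 endfacet
 facet normal -0.995 0.084 0.047
  outer loop
   vertex 0.6 2.6 4.2
   vertex 0.6 4.4 1.0
   vertex 0.2 0.0 0.4
  endloop
 endfacet
 facet normal -0.269 -0.781 0.563
  outer loop
   vertex 0.6 2.6 4.2
   vertex 0.2 0.0 0.4
   vertex 2.6 2.2 4.6
  endloop
 endfacet
 facet normal -0.104 0.392 0.914
  outer loop
   vertex 0.6 2.6 4.2
   vertex 2.6 2.2 4.6
   vertex 4.6 3.2 4.4
  endloop
 endfacet
 facet normal 0.753 -0.312 -0.579
  outer loop
   vertex 4.4 4.2 3.6
   vertex 4.6 3.2 4.4
   vertex 0.2 0.0 0.4
  endloop
 endfacet
 facet normal 0.566 0.061 -0.822
  outer loop
   vertex 4.4 4.2 3.6
   vertex 0.2 0.0 0.4
   vertex 0.6 4.4 1.0
  endloop
 endfacet
 facet normal -0.130 0.603 0.787
  outer loop
   vertex 4.4 4.2 3.6
   vertex 0.6 2.6 4.2
   vertex 4.6 3.2 4.4
  endloop
 endfacet
 facet normal -0.555 0.725 0.408
  outer loop
   vertex 1.4 4.0 2.8
   vertex 0.6 4.4 1.0
   vertex 0.6 2.6 4.2
  endloop
 endfacet
 facet normal -0.136 0.953 0.272
  outer loop
   vertex 1.4 4.0 2.8
   vertex 4.4 4.2 3.6
   vertex 0.6 4.4 1.0
  endloop
 endfacet
 facet normal -0.217 0.749 0.626
  outer loop
   vertex 1.4 4.0 2.8
   vertex 0.6 2.6 4.2
   vertex 4.4 4.2 3.6
  endloop
 endfacet
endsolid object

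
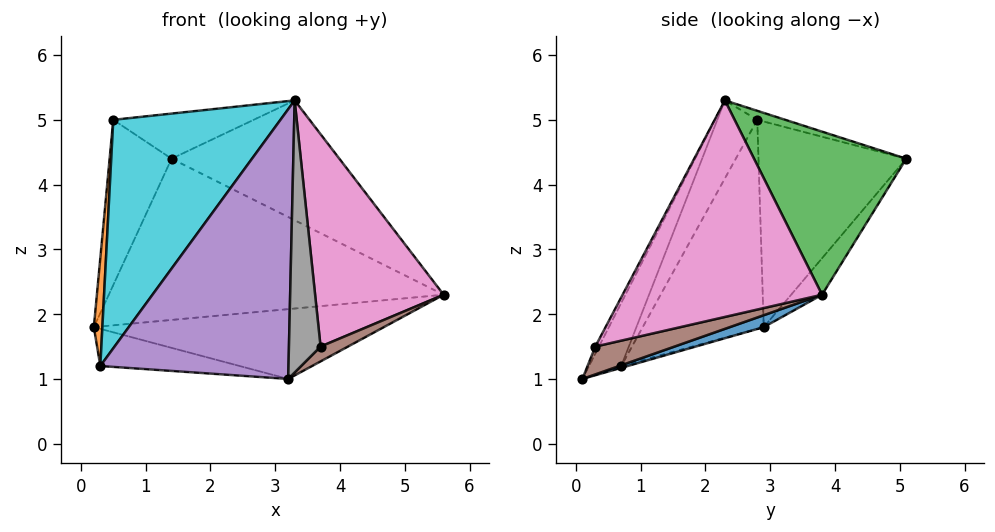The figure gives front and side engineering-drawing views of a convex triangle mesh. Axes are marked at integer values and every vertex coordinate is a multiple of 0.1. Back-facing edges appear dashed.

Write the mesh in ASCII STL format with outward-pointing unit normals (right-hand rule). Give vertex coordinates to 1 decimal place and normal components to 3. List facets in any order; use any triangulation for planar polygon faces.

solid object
 facet normal 0.036 0.310 -0.950
  outer loop
   vertex 3.2 0.1 1.0
   vertex 0.2 2.9 1.8
   vertex 5.6 3.8 2.3
  endloop
 endfacet
 facet normal -0.072 0.778 -0.625
  outer loop
   vertex 1.4 5.1 4.4
   vertex 5.6 3.8 2.3
   vertex 0.2 2.9 1.8
  endloop
 endfacet
 facet normal 0.503 0.554 0.663
  outer loop
   vertex 1.4 5.1 4.4
   vertex 3.3 2.3 5.3
   vertex 5.6 3.8 2.3
  endloop
 endfacet
 facet normal -0.012 0.263 -0.965
  outer loop
   vertex 0.3 0.7 1.2
   vertex 0.2 2.9 1.8
   vertex 3.2 0.1 1.0
  endloop
 endfacet
 facet normal -0.151 -0.879 0.453
  outer loop
   vertex 0.3 0.7 1.2
   vertex 3.2 0.1 1.0
   vertex 3.3 2.3 5.3
  endloop
 endfacet
 facet normal 0.733 -0.253 -0.631
  outer loop
   vertex 3.7 0.3 1.5
   vertex 3.2 0.1 1.0
   vertex 5.6 3.8 2.3
  endloop
 endfacet
 facet normal 0.787 -0.507 0.350
  outer loop
   vertex 3.7 0.3 1.5
   vertex 5.6 3.8 2.3
   vertex 3.3 2.3 5.3
  endloop
 endfacet
 facet normal -0.101 -0.885 0.455
  outer loop
   vertex 3.7 0.3 1.5
   vertex 3.3 2.3 5.3
   vertex 3.2 0.1 1.0
  endloop
 endfacet
 facet normal -0.054 0.272 0.961
  outer loop
   vertex 0.5 2.8 5.0
   vertex 3.3 2.3 5.3
   vertex 1.4 5.1 4.4
  endloop
 endfacet
 facet normal -0.204 -0.852 0.482
  outer loop
   vertex 0.5 2.8 5.0
   vertex 0.3 0.7 1.2
   vertex 3.3 2.3 5.3
  endloop
 endfacet
 facet normal -0.918 0.385 0.098
  outer loop
   vertex 0.5 2.8 5.0
   vertex 1.4 5.1 4.4
   vertex 0.2 2.9 1.8
  endloop
 endfacet
 facet normal -0.993 -0.070 0.091
  outer loop
   vertex 0.5 2.8 5.0
   vertex 0.2 2.9 1.8
   vertex 0.3 0.7 1.2
  endloop
 endfacet
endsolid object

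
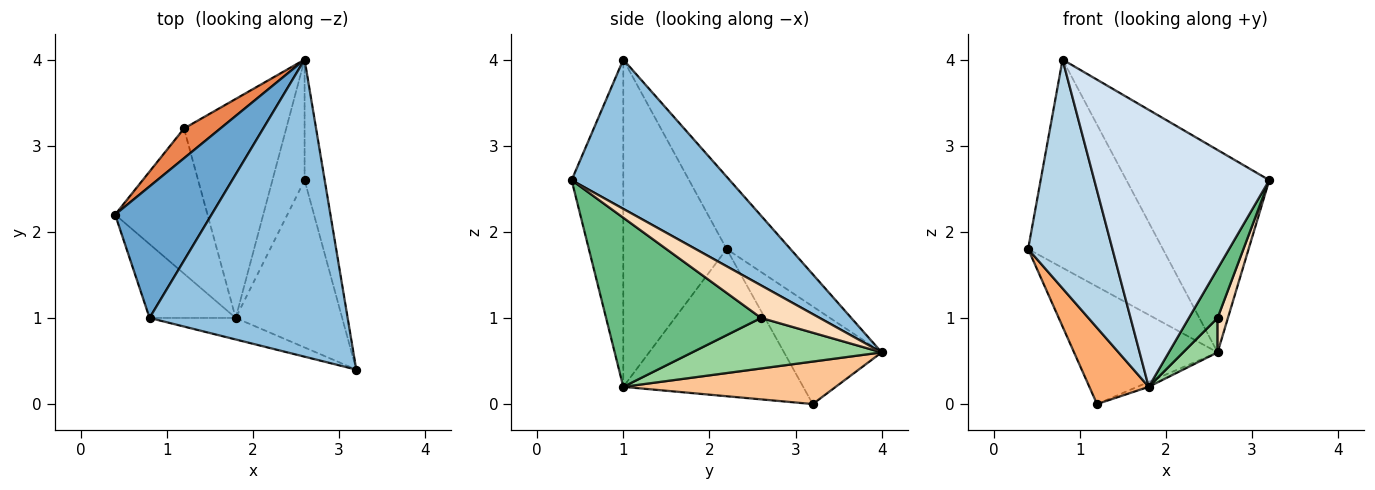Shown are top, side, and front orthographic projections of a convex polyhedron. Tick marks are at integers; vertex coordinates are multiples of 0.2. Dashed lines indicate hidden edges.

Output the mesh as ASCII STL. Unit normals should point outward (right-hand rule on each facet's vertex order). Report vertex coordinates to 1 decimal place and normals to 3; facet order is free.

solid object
 facet normal -0.372 0.785 0.496
  outer loop
   vertex 0.8 1.0 4.0
   vertex 2.6 4.0 0.6
   vertex 0.4 2.2 1.8
  endloop
 endfacet
 facet normal 0.529 0.478 0.702
  outer loop
   vertex 0.8 1.0 4.0
   vertex 3.2 0.4 2.6
   vertex 2.6 4.0 0.6
  endloop
 endfacet
 facet normal -0.759 -0.619 -0.200
  outer loop
   vertex 1.8 1.0 0.2
   vertex 0.8 1.0 4.0
   vertex 0.4 2.2 1.8
  endloop
 endfacet
 facet normal -0.282 -0.956 -0.074
  outer loop
   vertex 1.8 1.0 0.2
   vertex 3.2 0.4 2.6
   vertex 0.8 1.0 4.0
  endloop
 endfacet
 facet normal -0.550 0.809 0.205
  outer loop
   vertex 1.2 3.2 0.0
   vertex 0.4 2.2 1.8
   vertex 2.6 4.0 0.6
  endloop
 endfacet
 facet normal -0.816 -0.269 -0.512
  outer loop
   vertex 1.2 3.2 0.0
   vertex 1.8 1.0 0.2
   vertex 0.4 2.2 1.8
  endloop
 endfacet
 facet normal 0.384 0.021 -0.923
  outer loop
   vertex 1.2 3.2 0.0
   vertex 2.6 4.0 0.6
   vertex 1.8 1.0 0.2
  endloop
 endfacet
 facet normal 0.841 -0.148 -0.520
  outer loop
   vertex 2.6 2.6 1.0
   vertex 2.6 4.0 0.6
   vertex 3.2 0.4 2.6
  endloop
 endfacet
 facet normal 0.836 -0.155 -0.526
  outer loop
   vertex 2.6 2.6 1.0
   vertex 3.2 0.4 2.6
   vertex 1.8 1.0 0.2
  endloop
 endfacet
 facet normal 0.834 -0.152 -0.531
  outer loop
   vertex 2.6 2.6 1.0
   vertex 1.8 1.0 0.2
   vertex 2.6 4.0 0.6
  endloop
 endfacet
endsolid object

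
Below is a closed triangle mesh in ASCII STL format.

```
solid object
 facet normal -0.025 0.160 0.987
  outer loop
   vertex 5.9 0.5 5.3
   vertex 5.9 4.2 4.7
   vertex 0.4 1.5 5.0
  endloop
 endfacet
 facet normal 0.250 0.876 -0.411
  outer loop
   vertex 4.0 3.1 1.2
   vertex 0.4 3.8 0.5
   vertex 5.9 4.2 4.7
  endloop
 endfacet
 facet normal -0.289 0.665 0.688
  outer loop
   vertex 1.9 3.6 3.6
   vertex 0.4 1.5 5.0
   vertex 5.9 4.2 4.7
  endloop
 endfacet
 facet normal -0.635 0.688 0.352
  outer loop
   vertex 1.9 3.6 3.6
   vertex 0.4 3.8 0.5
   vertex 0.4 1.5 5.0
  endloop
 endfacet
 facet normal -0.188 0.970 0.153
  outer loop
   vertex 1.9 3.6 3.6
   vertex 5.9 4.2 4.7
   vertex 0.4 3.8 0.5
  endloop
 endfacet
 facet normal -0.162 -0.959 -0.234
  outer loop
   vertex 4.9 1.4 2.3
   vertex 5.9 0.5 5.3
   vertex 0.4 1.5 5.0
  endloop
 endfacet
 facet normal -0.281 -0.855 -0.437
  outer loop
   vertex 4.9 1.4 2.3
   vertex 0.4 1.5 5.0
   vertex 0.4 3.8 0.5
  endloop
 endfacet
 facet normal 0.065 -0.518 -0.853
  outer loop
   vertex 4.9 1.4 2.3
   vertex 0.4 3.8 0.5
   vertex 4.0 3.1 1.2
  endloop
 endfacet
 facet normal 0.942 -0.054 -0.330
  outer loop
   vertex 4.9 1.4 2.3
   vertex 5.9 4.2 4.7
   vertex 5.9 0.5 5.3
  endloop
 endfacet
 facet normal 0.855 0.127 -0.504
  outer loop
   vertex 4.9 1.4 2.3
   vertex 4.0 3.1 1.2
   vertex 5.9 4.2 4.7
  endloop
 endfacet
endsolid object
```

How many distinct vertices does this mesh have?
7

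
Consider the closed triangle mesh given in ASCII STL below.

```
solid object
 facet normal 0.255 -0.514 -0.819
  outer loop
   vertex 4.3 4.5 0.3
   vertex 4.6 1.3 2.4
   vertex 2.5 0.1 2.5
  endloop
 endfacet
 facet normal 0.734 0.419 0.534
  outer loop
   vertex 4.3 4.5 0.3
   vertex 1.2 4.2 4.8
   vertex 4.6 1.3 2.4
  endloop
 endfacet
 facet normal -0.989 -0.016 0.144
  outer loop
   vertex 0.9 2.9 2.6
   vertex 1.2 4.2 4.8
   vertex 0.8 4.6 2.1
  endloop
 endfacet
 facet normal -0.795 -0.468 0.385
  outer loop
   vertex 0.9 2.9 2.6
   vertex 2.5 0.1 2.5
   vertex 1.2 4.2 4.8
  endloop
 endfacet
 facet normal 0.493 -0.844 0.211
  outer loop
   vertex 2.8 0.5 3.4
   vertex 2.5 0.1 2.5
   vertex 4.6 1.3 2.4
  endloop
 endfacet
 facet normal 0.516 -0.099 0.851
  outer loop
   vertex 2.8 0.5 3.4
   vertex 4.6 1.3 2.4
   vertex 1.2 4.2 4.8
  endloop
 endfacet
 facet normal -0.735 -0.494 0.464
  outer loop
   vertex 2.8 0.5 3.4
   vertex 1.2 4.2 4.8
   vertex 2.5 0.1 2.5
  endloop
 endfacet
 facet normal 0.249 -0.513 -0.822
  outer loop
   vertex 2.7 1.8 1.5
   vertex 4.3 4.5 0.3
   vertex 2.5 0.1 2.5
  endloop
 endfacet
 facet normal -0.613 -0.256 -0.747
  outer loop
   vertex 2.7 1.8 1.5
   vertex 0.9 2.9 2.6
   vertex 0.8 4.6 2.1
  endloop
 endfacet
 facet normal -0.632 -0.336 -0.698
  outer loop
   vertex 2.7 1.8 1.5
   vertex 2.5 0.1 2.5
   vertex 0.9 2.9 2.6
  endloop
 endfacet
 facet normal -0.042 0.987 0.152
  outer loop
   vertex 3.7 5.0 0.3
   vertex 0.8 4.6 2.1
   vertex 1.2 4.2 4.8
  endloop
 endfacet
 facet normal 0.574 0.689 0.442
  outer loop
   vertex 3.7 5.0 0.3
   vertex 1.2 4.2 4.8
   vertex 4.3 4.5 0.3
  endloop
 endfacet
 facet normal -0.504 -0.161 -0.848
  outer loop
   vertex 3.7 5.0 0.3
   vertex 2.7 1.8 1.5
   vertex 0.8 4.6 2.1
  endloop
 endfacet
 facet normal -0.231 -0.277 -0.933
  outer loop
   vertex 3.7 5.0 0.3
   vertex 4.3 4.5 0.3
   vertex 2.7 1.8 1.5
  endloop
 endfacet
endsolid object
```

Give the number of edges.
21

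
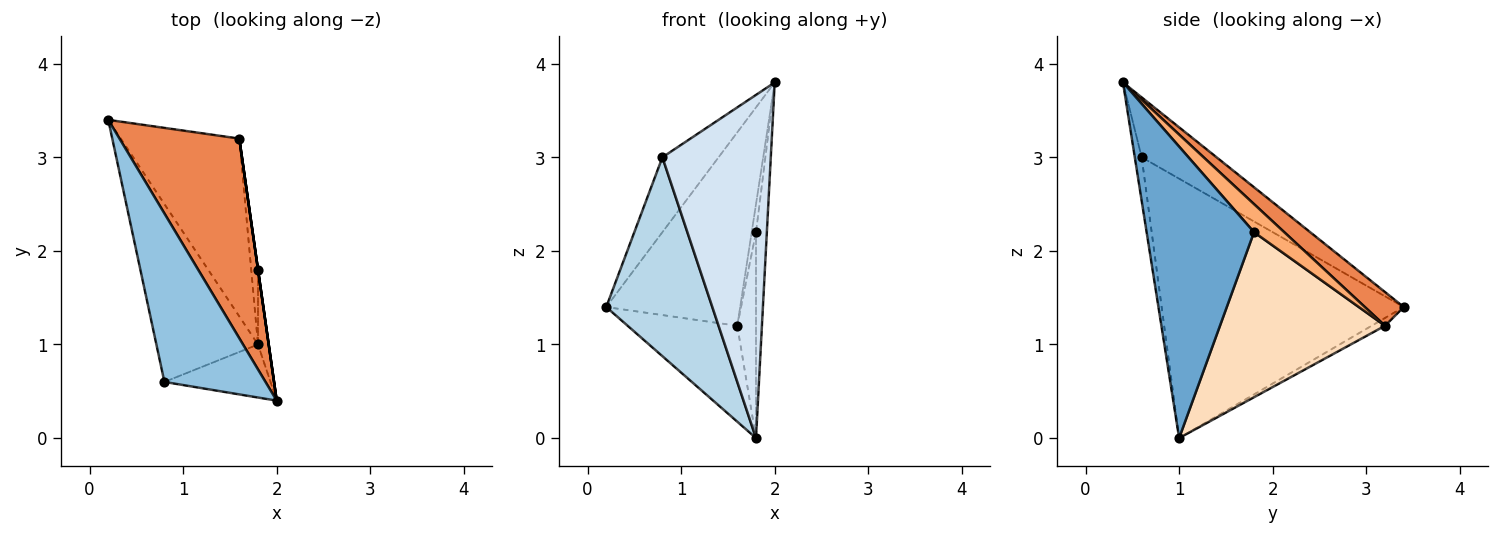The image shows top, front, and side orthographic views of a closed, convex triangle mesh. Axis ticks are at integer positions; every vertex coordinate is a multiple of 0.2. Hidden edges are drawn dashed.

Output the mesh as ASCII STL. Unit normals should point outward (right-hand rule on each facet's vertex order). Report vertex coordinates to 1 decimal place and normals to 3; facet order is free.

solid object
 facet normal 0.994 0.100 -0.036
  outer loop
   vertex 1.8 1.8 2.2
   vertex 2.0 0.4 3.8
   vertex 1.8 1.0 0.0
  endloop
 endfacet
 facet normal -0.476 0.357 0.804
  outer loop
   vertex 0.8 0.6 3.0
   vertex 2.0 0.4 3.8
   vertex 0.2 3.4 1.4
  endloop
 endfacet
 facet normal -0.862 -0.378 -0.338
  outer loop
   vertex 0.8 0.6 3.0
   vertex 0.2 3.4 1.4
   vertex 1.8 1.0 0.0
  endloop
 endfacet
 facet normal -0.063 -0.986 -0.152
  outer loop
   vertex 0.8 0.6 3.0
   vertex 1.8 1.0 0.0
   vertex 2.0 0.4 3.8
  endloop
 endfacet
 facet normal 0.198 0.682 0.704
  outer loop
   vertex 1.6 3.2 1.2
   vertex 0.2 3.4 1.4
   vertex 2.0 0.4 3.8
  endloop
 endfacet
 facet normal 0.990 0.141 0.000
  outer loop
   vertex 1.6 3.2 1.2
   vertex 2.0 0.4 3.8
   vertex 1.8 1.8 2.2
  endloop
 endfacet
 facet normal -0.058 0.474 -0.879
  outer loop
   vertex 1.6 3.2 1.2
   vertex 1.8 1.0 0.0
   vertex 0.2 3.4 1.4
  endloop
 endfacet
 facet normal 0.993 0.113 -0.041
  outer loop
   vertex 1.6 3.2 1.2
   vertex 1.8 1.8 2.2
   vertex 1.8 1.0 0.0
  endloop
 endfacet
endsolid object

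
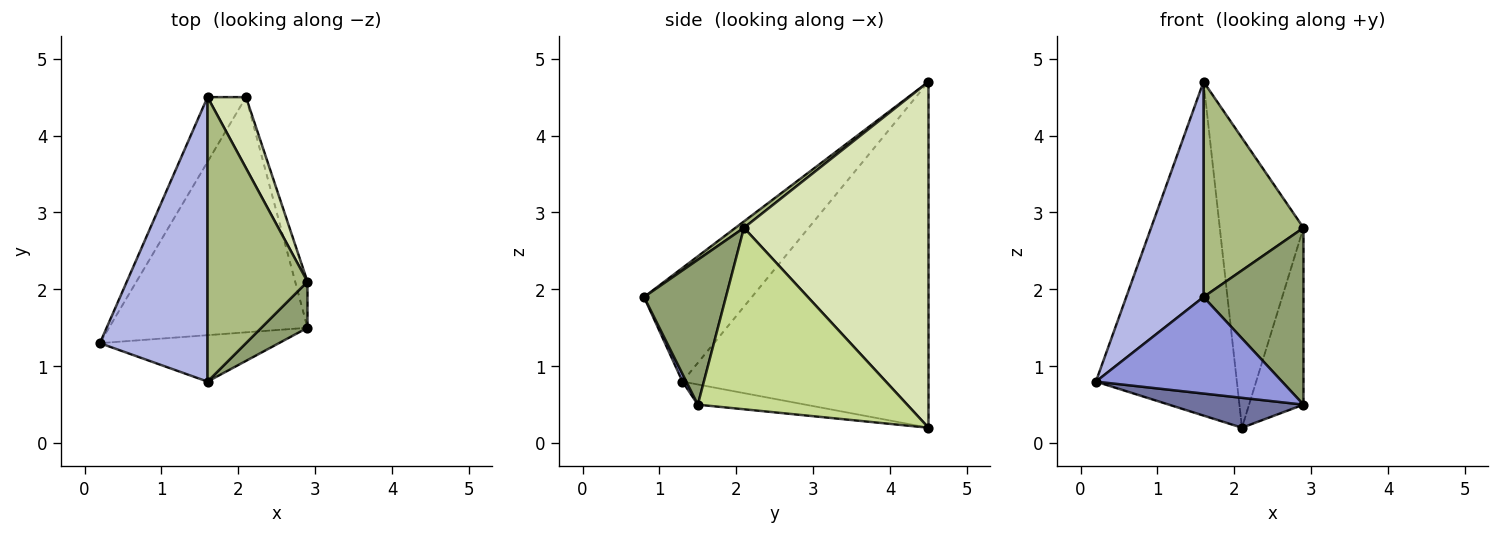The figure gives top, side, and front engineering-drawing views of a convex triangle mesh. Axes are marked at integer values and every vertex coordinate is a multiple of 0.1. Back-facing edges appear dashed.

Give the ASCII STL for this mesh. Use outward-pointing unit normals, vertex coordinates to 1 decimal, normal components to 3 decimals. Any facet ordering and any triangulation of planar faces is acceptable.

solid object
 facet normal -0.100 -0.125 -0.987
  outer loop
   vertex 2.1 4.5 0.2
   vertex 2.9 1.5 0.5
   vertex 0.2 1.3 0.8
  endloop
 endfacet
 facet normal -0.864 0.495 -0.096
  outer loop
   vertex 2.1 4.5 0.2
   vertex 0.2 1.3 0.8
   vertex 1.6 4.5 4.7
  endloop
 endfacet
 facet normal 0.019 -0.901 -0.433
  outer loop
   vertex 1.6 0.8 1.9
   vertex 0.2 1.3 0.8
   vertex 2.9 1.5 0.5
  endloop
 endfacet
 facet normal -0.644 -0.462 0.610
  outer loop
   vertex 1.6 0.8 1.9
   vertex 1.6 4.5 4.7
   vertex 0.2 1.3 0.8
  endloop
 endfacet
 facet normal 0.621 -0.758 0.198
  outer loop
   vertex 2.9 2.1 2.8
   vertex 1.6 0.8 1.9
   vertex 2.9 1.5 0.5
  endloop
 endfacet
 facet normal 0.051 -0.603 0.796
  outer loop
   vertex 2.9 2.1 2.8
   vertex 1.6 4.5 4.7
   vertex 1.6 0.8 1.9
  endloop
 endfacet
 facet normal 0.966 0.251 -0.065
  outer loop
   vertex 2.9 2.1 2.8
   vertex 2.9 1.5 0.5
   vertex 2.1 4.5 0.2
  endloop
 endfacet
 facet normal 0.906 0.411 0.101
  outer loop
   vertex 2.9 2.1 2.8
   vertex 2.1 4.5 0.2
   vertex 1.6 4.5 4.7
  endloop
 endfacet
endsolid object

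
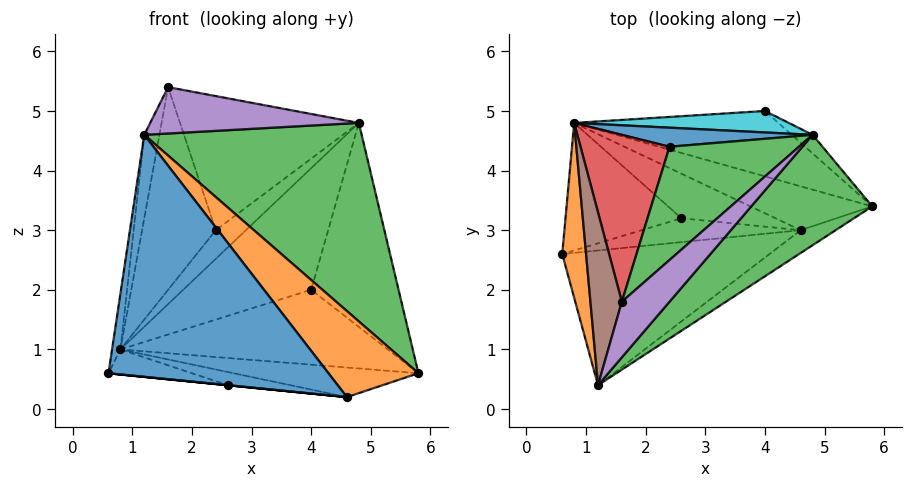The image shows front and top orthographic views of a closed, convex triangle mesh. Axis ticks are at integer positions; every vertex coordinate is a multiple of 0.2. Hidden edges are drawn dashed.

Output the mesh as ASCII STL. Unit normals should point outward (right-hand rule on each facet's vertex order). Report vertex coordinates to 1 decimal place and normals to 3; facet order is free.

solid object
 facet normal 0.039 -0.873 -0.486
  outer loop
   vertex 4.6 3.0 0.2
   vertex 1.2 0.4 4.6
   vertex 0.6 2.6 0.6
  endloop
 endfacet
 facet normal 0.377 -0.895 -0.237
  outer loop
   vertex 4.6 3.0 0.2
   vertex 5.8 3.4 0.6
   vertex 1.2 0.4 4.6
  endloop
 endfacet
 facet normal 0.704 -0.620 0.345
  outer loop
   vertex 4.8 4.6 4.8
   vertex 1.2 0.4 4.6
   vertex 5.8 3.4 0.6
  endloop
 endfacet
 facet normal 0.632 0.772 -0.070
  outer loop
   vertex 4.8 4.6 4.8
   vertex 5.8 3.4 0.6
   vertex 4.0 5.0 2.0
  endloop
 endfacet
 facet normal -0.100 0.000 -0.995
  outer loop
   vertex 2.6 3.2 0.4
   vertex 4.6 3.0 0.2
   vertex 0.6 2.6 0.6
  endloop
 endfacet
 facet normal 0.156 0.744 -0.649
  outer loop
   vertex 0.8 4.8 1.0
   vertex 4.0 5.0 2.0
   vertex 5.8 3.4 0.6
  endloop
 endfacet
 facet normal 0.090 0.557 -0.826
  outer loop
   vertex 0.8 4.8 1.0
   vertex 5.8 3.4 0.6
   vertex 4.6 3.0 0.2
  endloop
 endfacet
 facet normal -0.067 0.283 -0.957
  outer loop
   vertex 0.8 4.8 1.0
   vertex 4.6 3.0 0.2
   vertex 2.6 3.2 0.4
  endloop
 endfacet
 facet normal -0.154 0.190 -0.970
  outer loop
   vertex 0.8 4.8 1.0
   vertex 2.6 3.2 0.4
   vertex 0.6 2.6 0.6
  endloop
 endfacet
 facet normal -0.115 0.978 0.173
  outer loop
   vertex 0.8 4.8 1.0
   vertex 4.8 4.6 4.8
   vertex 4.0 5.0 2.0
  endloop
 endfacet
 facet normal -0.437 0.749 0.499
  outer loop
   vertex 0.8 4.8 1.0
   vertex 2.4 4.4 3.0
   vertex 4.8 4.6 4.8
  endloop
 endfacet
 facet normal -0.982 0.057 0.179
  outer loop
   vertex 0.8 4.8 1.0
   vertex 0.6 2.6 0.6
   vertex 1.2 0.4 4.6
  endloop
 endfacet
 facet normal -0.480 0.670 0.566
  outer loop
   vertex 1.6 1.8 5.4
   vertex 4.8 4.6 4.8
   vertex 2.4 4.4 3.0
  endloop
 endfacet
 facet normal -0.516 0.661 0.545
  outer loop
   vertex 1.6 1.8 5.4
   vertex 2.4 4.4 3.0
   vertex 0.8 4.8 1.0
  endloop
 endfacet
 facet normal 0.576 -0.523 0.628
  outer loop
   vertex 1.6 1.8 5.4
   vertex 1.2 0.4 4.6
   vertex 4.8 4.6 4.8
  endloop
 endfacet
 facet normal -0.958 0.125 0.260
  outer loop
   vertex 1.6 1.8 5.4
   vertex 0.8 4.8 1.0
   vertex 1.2 0.4 4.6
  endloop
 endfacet
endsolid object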